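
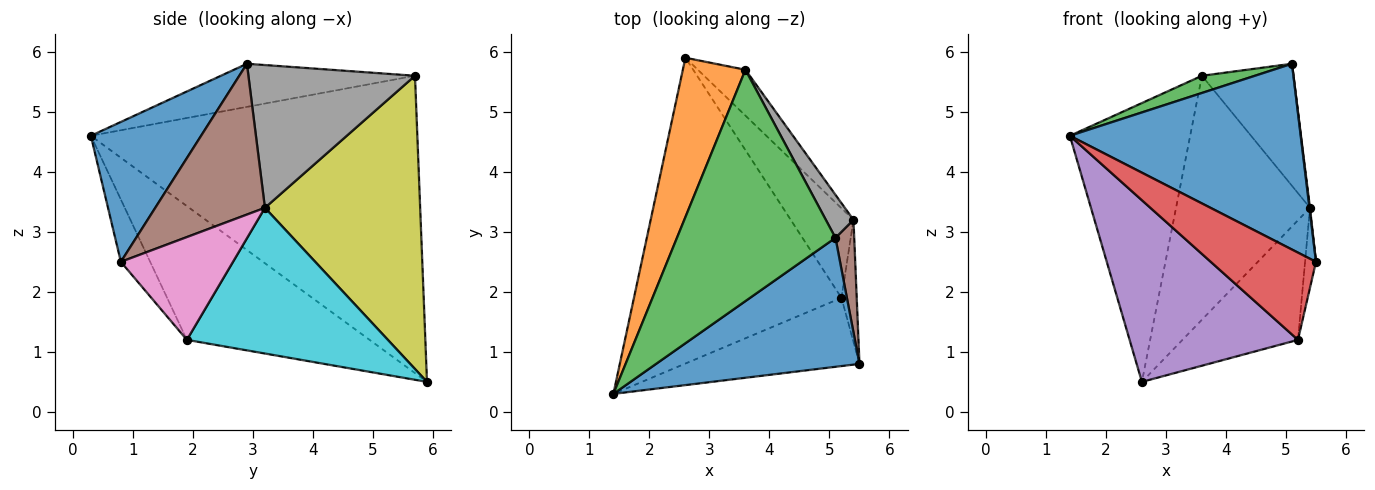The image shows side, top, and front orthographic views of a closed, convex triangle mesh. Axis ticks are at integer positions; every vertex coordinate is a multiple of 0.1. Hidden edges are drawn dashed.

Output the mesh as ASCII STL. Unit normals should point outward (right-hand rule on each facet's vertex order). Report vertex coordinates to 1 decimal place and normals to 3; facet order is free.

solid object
 facet normal 0.365 -0.765 0.531
  outer loop
   vertex 5.1 2.9 5.8
   vertex 1.4 0.3 4.6
   vertex 5.5 0.8 2.5
  endloop
 endfacet
 facet normal -0.921 0.339 0.194
  outer loop
   vertex 3.6 5.7 5.6
   vertex 2.6 5.9 0.5
   vertex 1.4 0.3 4.6
  endloop
 endfacet
 facet normal -0.262 -0.072 0.962
  outer loop
   vertex 3.6 5.7 5.6
   vertex 1.4 0.3 4.6
   vertex 5.1 2.9 5.8
  endloop
 endfacet
 facet normal -0.214 -0.769 -0.602
  outer loop
   vertex 5.2 1.9 1.2
   vertex 5.5 0.8 2.5
   vertex 1.4 0.3 4.6
  endloop
 endfacet
 facet normal -0.485 -0.447 -0.752
  outer loop
   vertex 5.2 1.9 1.2
   vertex 1.4 0.3 4.6
   vertex 2.6 5.9 0.5
  endloop
 endfacet
 facet normal 0.992 -0.005 0.123
  outer loop
   vertex 5.4 3.2 3.4
   vertex 5.1 2.9 5.8
   vertex 5.5 0.8 2.5
  endloop
 endfacet
 facet normal 0.985 0.096 -0.146
  outer loop
   vertex 5.4 3.2 3.4
   vertex 5.5 0.8 2.5
   vertex 5.2 1.9 1.2
  endloop
 endfacet
 facet normal 0.864 0.475 0.167
  outer loop
   vertex 5.4 3.2 3.4
   vertex 3.6 5.7 5.6
   vertex 5.1 2.9 5.8
  endloop
 endfacet
 facet normal 0.751 0.648 -0.122
  outer loop
   vertex 5.4 3.2 3.4
   vertex 2.6 5.9 0.5
   vertex 3.6 5.7 5.6
  endloop
 endfacet
 facet normal 0.812 0.467 -0.350
  outer loop
   vertex 5.4 3.2 3.4
   vertex 5.2 1.9 1.2
   vertex 2.6 5.9 0.5
  endloop
 endfacet
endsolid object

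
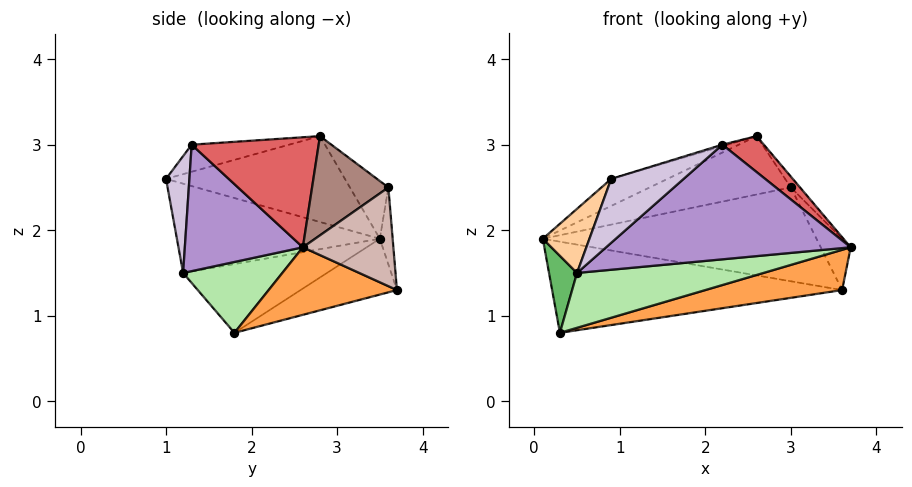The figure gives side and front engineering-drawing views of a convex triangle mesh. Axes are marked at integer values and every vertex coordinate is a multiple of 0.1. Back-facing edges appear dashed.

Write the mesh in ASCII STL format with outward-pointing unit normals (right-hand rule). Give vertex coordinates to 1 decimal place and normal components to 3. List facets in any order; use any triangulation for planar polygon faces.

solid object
 facet normal -0.400 0.126 0.908
  outer loop
   vertex 2.6 2.8 3.1
   vertex 0.1 3.5 1.9
   vertex 0.9 1.0 2.6
  endloop
 endfacet
 facet normal -0.173 0.521 -0.836
  outer loop
   vertex 3.6 3.7 1.3
   vertex 0.3 1.8 0.8
   vertex 0.1 3.5 1.9
  endloop
 endfacet
 facet normal 0.341 -0.363 -0.867
  outer loop
   vertex 3.6 3.7 1.3
   vertex 3.7 2.6 1.8
   vertex 0.3 1.8 0.8
  endloop
 endfacet
 facet normal -0.930 -0.214 0.299
  outer loop
   vertex 0.5 1.2 1.5
   vertex 0.9 1.0 2.6
   vertex 0.1 3.5 1.9
  endloop
 endfacet
 facet normal -0.975 -0.190 0.116
  outer loop
   vertex 0.5 1.2 1.5
   vertex 0.1 3.5 1.9
   vertex 0.3 1.8 0.8
  endloop
 endfacet
 facet normal 0.351 -0.659 -0.665
  outer loop
   vertex 0.5 1.2 1.5
   vertex 0.3 1.8 0.8
   vertex 3.7 2.6 1.8
  endloop
 endfacet
 facet normal 0.724 -0.236 0.649
  outer loop
   vertex 2.2 1.3 3.0
   vertex 3.7 2.6 1.8
   vertex 2.6 2.8 3.1
  endloop
 endfacet
 facet normal -0.297 0.016 0.955
  outer loop
   vertex 2.2 1.3 3.0
   vertex 2.6 2.8 3.1
   vertex 0.9 1.0 2.6
  endloop
 endfacet
 facet normal 0.399 -0.827 -0.397
  outer loop
   vertex 2.2 1.3 3.0
   vertex 0.5 1.2 1.5
   vertex 3.7 2.6 1.8
  endloop
 endfacet
 facet normal 0.295 -0.915 -0.274
  outer loop
   vertex 2.2 1.3 3.0
   vertex 0.9 1.0 2.6
   vertex 0.5 1.2 1.5
  endloop
 endfacet
 facet normal 0.767 0.093 0.635
  outer loop
   vertex 3.0 3.6 2.5
   vertex 2.6 2.8 3.1
   vertex 3.7 2.6 1.8
  endloop
 endfacet
 facet normal 0.849 0.281 0.448
  outer loop
   vertex 3.0 3.6 2.5
   vertex 3.7 2.6 1.8
   vertex 3.6 3.7 1.3
  endloop
 endfacet
 facet normal -0.176 0.645 0.743
  outer loop
   vertex 3.0 3.6 2.5
   vertex 0.1 3.5 1.9
   vertex 2.6 2.8 3.1
  endloop
 endfacet
 facet normal -0.047 0.997 0.060
  outer loop
   vertex 3.0 3.6 2.5
   vertex 3.6 3.7 1.3
   vertex 0.1 3.5 1.9
  endloop
 endfacet
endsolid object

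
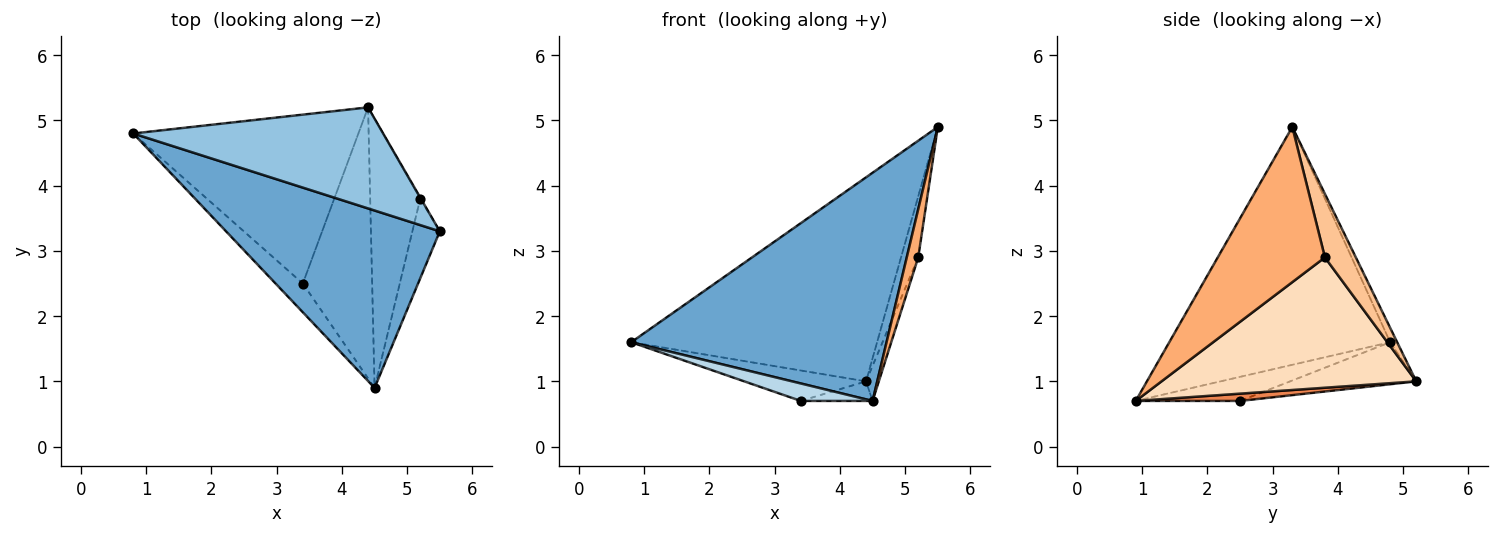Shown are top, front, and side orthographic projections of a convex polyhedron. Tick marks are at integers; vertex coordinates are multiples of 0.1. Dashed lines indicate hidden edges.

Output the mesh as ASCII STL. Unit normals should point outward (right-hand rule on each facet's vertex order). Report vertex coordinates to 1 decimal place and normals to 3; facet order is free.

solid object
 facet normal -0.564 -0.652 0.507
  outer loop
   vertex 4.5 0.9 0.7
   vertex 5.5 3.3 4.9
   vertex 0.8 4.8 1.6
  endloop
 endfacet
 facet normal -0.026 0.896 0.444
  outer loop
   vertex 4.4 5.2 1.0
   vertex 0.8 4.8 1.6
   vertex 5.5 3.3 4.9
  endloop
 endfacet
 facet normal -0.603 -0.414 -0.682
  outer loop
   vertex 3.4 2.5 0.7
   vertex 4.5 0.9 0.7
   vertex 0.8 4.8 1.6
  endloop
 endfacet
 facet normal -0.181 0.174 -0.968
  outer loop
   vertex 3.4 2.5 0.7
   vertex 0.8 4.8 1.6
   vertex 4.4 5.2 1.0
  endloop
 endfacet
 facet normal 0.104 0.072 -0.992
  outer loop
   vertex 3.4 2.5 0.7
   vertex 4.4 5.2 1.0
   vertex 4.5 0.9 0.7
  endloop
 endfacet
 facet normal 0.979 -0.105 -0.173
  outer loop
   vertex 5.2 3.8 2.9
   vertex 5.5 3.3 4.9
   vertex 4.5 0.9 0.7
  endloop
 endfacet
 facet normal 0.874 0.486 -0.009
  outer loop
   vertex 5.2 3.8 2.9
   vertex 4.4 5.2 1.0
   vertex 5.5 3.3 4.9
  endloop
 endfacet
 facet normal 0.932 0.047 -0.358
  outer loop
   vertex 5.2 3.8 2.9
   vertex 4.5 0.9 0.7
   vertex 4.4 5.2 1.0
  endloop
 endfacet
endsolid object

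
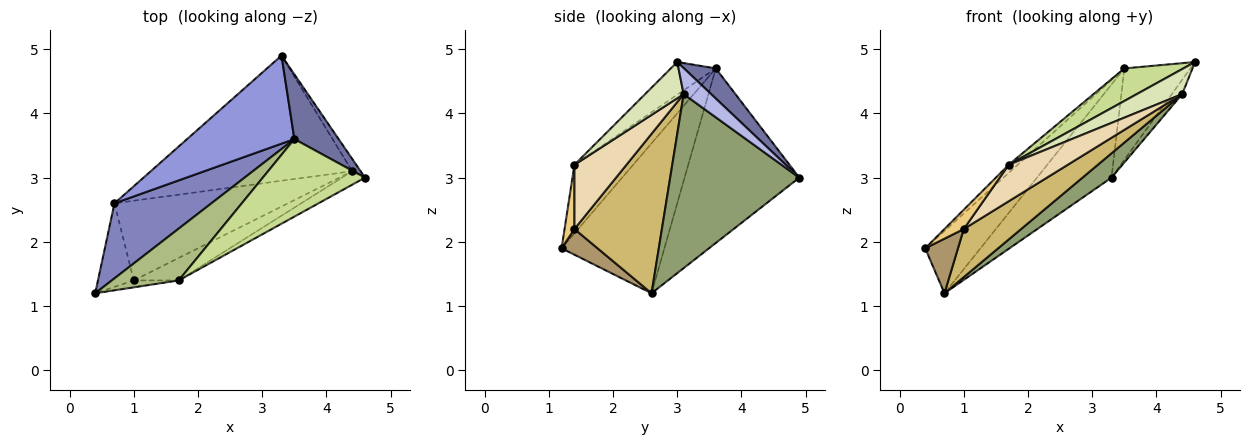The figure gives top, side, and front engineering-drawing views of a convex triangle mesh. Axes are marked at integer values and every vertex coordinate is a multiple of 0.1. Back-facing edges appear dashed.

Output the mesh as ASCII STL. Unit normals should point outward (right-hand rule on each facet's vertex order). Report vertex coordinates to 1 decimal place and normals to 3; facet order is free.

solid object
 facet normal 0.365 0.760 0.538
  outer loop
   vertex 3.5 3.6 4.7
   vertex 4.6 3.0 4.8
   vertex 3.3 4.9 3.0
  endloop
 endfacet
 facet normal -0.765 0.411 0.495
  outer loop
   vertex 3.5 3.6 4.7
   vertex 0.7 2.6 1.2
   vertex 0.4 1.2 1.9
  endloop
 endfacet
 facet normal -0.745 0.484 0.458
  outer loop
   vertex 3.5 3.6 4.7
   vertex 3.3 4.9 3.0
   vertex 0.7 2.6 1.2
  endloop
 endfacet
 facet normal 0.895 0.337 -0.291
  outer loop
   vertex 4.4 3.1 4.3
   vertex 3.3 4.9 3.0
   vertex 4.6 3.0 4.8
  endloop
 endfacet
 facet normal 0.647 -0.145 -0.749
  outer loop
   vertex 4.4 3.1 4.3
   vertex 0.7 2.6 1.2
   vertex 3.3 4.9 3.0
  endloop
 endfacet
 facet normal -0.711 0.108 0.695
  outer loop
   vertex 1.7 1.4 3.2
   vertex 3.5 3.6 4.7
   vertex 0.4 1.2 1.9
  endloop
 endfacet
 facet normal -0.283 -0.371 0.884
  outer loop
   vertex 1.7 1.4 3.2
   vertex 4.6 3.0 4.8
   vertex 3.5 3.6 4.7
  endloop
 endfacet
 facet normal 0.599 -0.705 -0.380
  outer loop
   vertex 1.7 1.4 3.2
   vertex 4.4 3.1 4.3
   vertex 4.6 3.0 4.8
  endloop
 endfacet
 facet normal 0.515 -0.469 -0.717
  outer loop
   vertex 1.0 1.4 2.2
   vertex 0.4 1.2 1.9
   vertex 0.7 2.6 1.2
  endloop
 endfacet
 facet normal 0.619 -0.406 -0.673
  outer loop
   vertex 1.0 1.4 2.2
   vertex 0.7 2.6 1.2
   vertex 4.4 3.1 4.3
  endloop
 endfacet
 facet normal 0.435 -0.848 -0.304
  outer loop
   vertex 1.0 1.4 2.2
   vertex 1.7 1.4 3.2
   vertex 0.4 1.2 1.9
  endloop
 endfacet
 facet normal 0.600 -0.681 -0.420
  outer loop
   vertex 1.0 1.4 2.2
   vertex 4.4 3.1 4.3
   vertex 1.7 1.4 3.2
  endloop
 endfacet
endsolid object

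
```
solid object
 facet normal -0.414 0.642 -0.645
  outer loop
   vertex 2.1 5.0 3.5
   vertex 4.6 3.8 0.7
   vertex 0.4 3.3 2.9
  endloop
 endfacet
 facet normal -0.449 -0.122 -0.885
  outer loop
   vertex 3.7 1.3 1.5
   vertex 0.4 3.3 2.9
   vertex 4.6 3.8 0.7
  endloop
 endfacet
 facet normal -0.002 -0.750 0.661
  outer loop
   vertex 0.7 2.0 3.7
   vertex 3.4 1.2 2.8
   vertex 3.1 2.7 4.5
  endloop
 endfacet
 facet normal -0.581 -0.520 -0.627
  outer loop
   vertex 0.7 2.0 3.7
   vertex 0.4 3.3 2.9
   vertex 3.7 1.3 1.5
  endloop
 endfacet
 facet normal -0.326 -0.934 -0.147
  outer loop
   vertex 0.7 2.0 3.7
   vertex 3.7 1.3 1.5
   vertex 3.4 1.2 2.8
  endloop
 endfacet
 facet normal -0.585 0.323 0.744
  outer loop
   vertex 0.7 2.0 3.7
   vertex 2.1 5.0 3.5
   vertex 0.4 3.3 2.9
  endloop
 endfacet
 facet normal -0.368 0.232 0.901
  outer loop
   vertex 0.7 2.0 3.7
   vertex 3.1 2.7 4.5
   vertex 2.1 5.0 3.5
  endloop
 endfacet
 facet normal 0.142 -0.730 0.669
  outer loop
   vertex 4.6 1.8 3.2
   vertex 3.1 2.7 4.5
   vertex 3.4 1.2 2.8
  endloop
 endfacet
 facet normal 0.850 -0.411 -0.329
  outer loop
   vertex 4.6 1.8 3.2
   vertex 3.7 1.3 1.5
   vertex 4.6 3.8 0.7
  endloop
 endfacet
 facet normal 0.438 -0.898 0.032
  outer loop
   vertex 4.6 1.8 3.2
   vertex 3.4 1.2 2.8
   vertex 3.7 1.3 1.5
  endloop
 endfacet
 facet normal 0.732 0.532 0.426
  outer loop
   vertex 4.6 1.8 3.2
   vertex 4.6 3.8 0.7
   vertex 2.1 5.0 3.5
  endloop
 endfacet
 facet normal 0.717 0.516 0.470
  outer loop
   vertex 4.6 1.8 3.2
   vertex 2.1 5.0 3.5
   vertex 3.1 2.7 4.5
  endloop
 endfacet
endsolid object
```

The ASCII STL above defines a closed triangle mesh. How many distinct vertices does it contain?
8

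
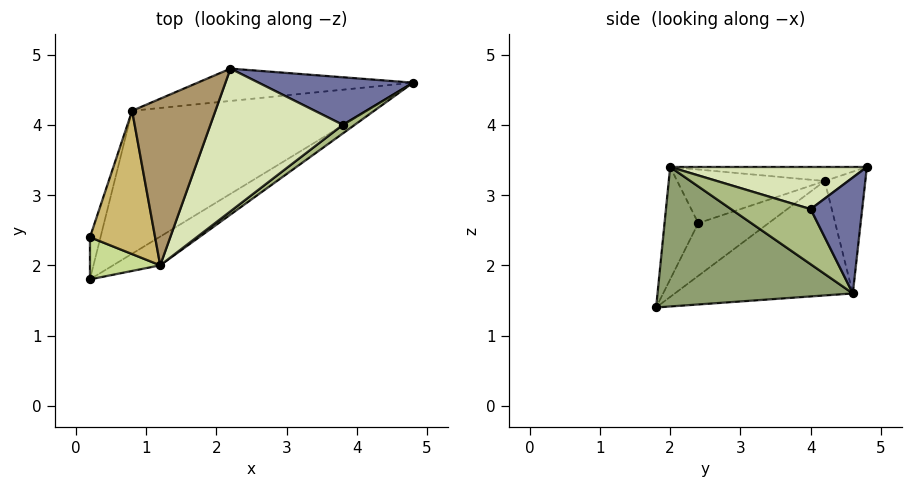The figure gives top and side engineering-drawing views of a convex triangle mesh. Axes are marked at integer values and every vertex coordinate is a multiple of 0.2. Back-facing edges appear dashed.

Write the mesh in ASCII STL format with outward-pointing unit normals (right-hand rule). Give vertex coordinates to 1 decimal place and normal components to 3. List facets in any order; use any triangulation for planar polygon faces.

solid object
 facet normal 0.514 0.514 0.686
  outer loop
   vertex 3.8 4.0 2.8
   vertex 4.8 4.6 1.6
   vertex 2.2 4.8 3.4
  endloop
 endfacet
 facet normal -0.345 0.617 -0.708
  outer loop
   vertex 0.8 4.2 3.2
   vertex 4.8 4.6 1.6
   vertex 0.2 1.8 1.4
  endloop
 endfacet
 facet normal -0.281 0.821 -0.497
  outer loop
   vertex 0.8 4.2 3.2
   vertex 2.2 4.8 3.4
   vertex 4.8 4.6 1.6
  endloop
 endfacet
 facet normal -0.913 0.365 -0.183
  outer loop
   vertex 0.8 4.2 3.2
   vertex 0.2 1.8 1.4
   vertex 0.2 2.4 2.6
  endloop
 endfacet
 facet normal 0.517 -0.838 -0.175
  outer loop
   vertex 1.2 2.0 3.4
   vertex 0.2 1.8 1.4
   vertex 4.8 4.6 1.6
  endloop
 endfacet
 facet normal 0.623 -0.770 0.134
  outer loop
   vertex 1.2 2.0 3.4
   vertex 4.8 4.6 1.6
   vertex 3.8 4.0 2.8
  endloop
 endfacet
 facet normal -0.582 -0.727 0.364
  outer loop
   vertex 1.2 2.0 3.4
   vertex 0.2 2.4 2.6
   vertex 0.2 1.8 1.4
  endloop
 endfacet
 facet normal 0.301 -0.108 0.947
  outer loop
   vertex 1.2 2.0 3.4
   vertex 3.8 4.0 2.8
   vertex 2.2 4.8 3.4
  endloop
 endfacet
 facet normal -0.166 0.059 0.984
  outer loop
   vertex 1.2 2.0 3.4
   vertex 2.2 4.8 3.4
   vertex 0.8 4.2 3.2
  endloop
 endfacet
 facet normal -0.635 -0.045 0.771
  outer loop
   vertex 1.2 2.0 3.4
   vertex 0.8 4.2 3.2
   vertex 0.2 2.4 2.6
  endloop
 endfacet
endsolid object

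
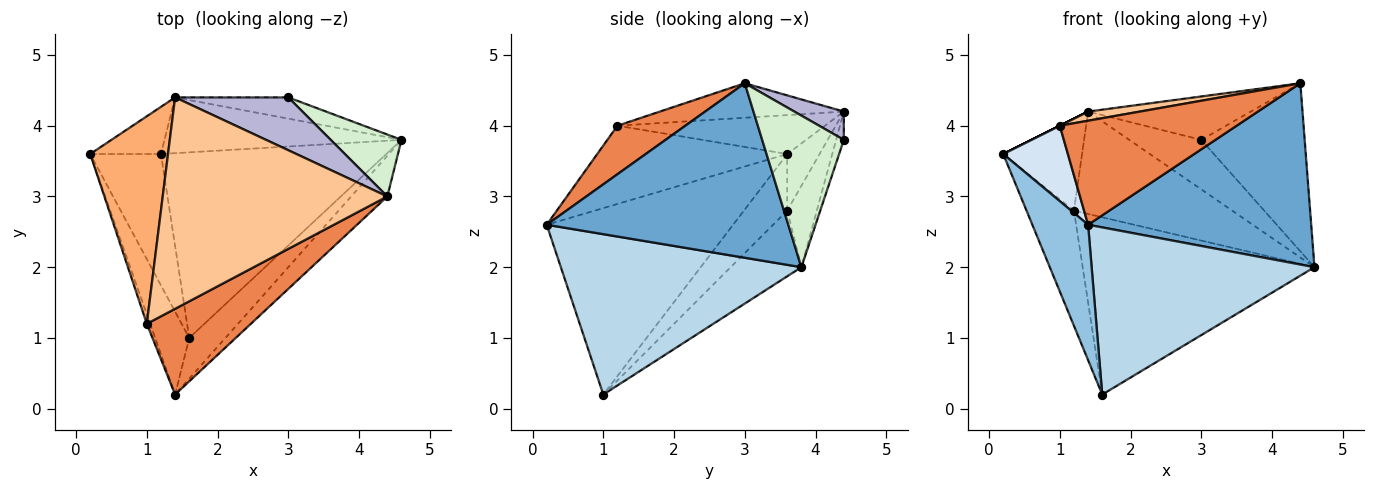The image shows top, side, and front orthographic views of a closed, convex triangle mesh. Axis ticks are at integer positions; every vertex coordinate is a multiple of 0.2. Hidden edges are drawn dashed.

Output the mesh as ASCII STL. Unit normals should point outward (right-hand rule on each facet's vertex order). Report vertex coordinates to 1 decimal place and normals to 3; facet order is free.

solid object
 facet normal 0.726 -0.671 -0.150
  outer loop
   vertex 4.4 3.0 4.6
   vertex 1.4 0.2 2.6
   vertex 4.6 3.8 2.0
  endloop
 endfacet
 facet normal -0.944 -0.282 -0.173
  outer loop
   vertex 1.6 1.0 0.2
   vertex 1.4 0.2 2.6
   vertex 0.2 3.6 3.6
  endloop
 endfacet
 facet normal 0.724 -0.671 -0.163
  outer loop
   vertex 1.6 1.0 0.2
   vertex 4.6 3.8 2.0
   vertex 1.4 0.2 2.6
  endloop
 endfacet
 facet normal -0.946 -0.322 -0.040
  outer loop
   vertex 1.0 1.2 4.0
   vertex 0.2 3.6 3.6
   vertex 1.4 0.2 2.6
  endloop
 endfacet
 facet normal 0.284 -0.740 0.610
  outer loop
   vertex 1.0 1.2 4.0
   vertex 1.4 0.2 2.6
   vertex 4.4 3.0 4.6
  endloop
 endfacet
 facet normal -0.447 0.000 0.894
  outer loop
   vertex 1.0 1.2 4.0
   vertex 1.4 4.4 4.2
   vertex 0.2 3.6 3.6
  endloop
 endfacet
 facet normal -0.152 -0.043 0.988
  outer loop
   vertex 1.0 1.2 4.0
   vertex 4.4 3.0 4.6
   vertex 1.4 4.4 4.2
  endloop
 endfacet
 facet normal -0.515 0.565 -0.644
  outer loop
   vertex 1.2 3.6 2.8
   vertex 1.6 1.0 0.2
   vertex 0.2 3.6 3.6
  endloop
 endfacet
 facet normal -0.206 0.676 -0.708
  outer loop
   vertex 1.2 3.6 2.8
   vertex 4.6 3.8 2.0
   vertex 1.6 1.0 0.2
  endloop
 endfacet
 facet normal -0.343 0.836 -0.429
  outer loop
   vertex 1.2 3.6 2.8
   vertex 0.2 3.6 3.6
   vertex 1.4 4.4 4.2
  endloop
 endfacet
 facet normal -0.162 0.867 -0.472
  outer loop
   vertex 1.2 3.6 2.8
   vertex 1.4 4.4 4.2
   vertex 4.6 3.8 2.0
  endloop
 endfacet
 facet normal 0.595 0.754 0.278
  outer loop
   vertex 3.0 4.4 3.8
   vertex 4.4 3.0 4.6
   vertex 4.6 3.8 2.0
  endloop
 endfacet
 facet normal -0.098 0.915 -0.392
  outer loop
   vertex 3.0 4.4 3.8
   vertex 4.6 3.8 2.0
   vertex 1.4 4.4 4.2
  endloop
 endfacet
 facet normal 0.190 0.623 0.759
  outer loop
   vertex 3.0 4.4 3.8
   vertex 1.4 4.4 4.2
   vertex 4.4 3.0 4.6
  endloop
 endfacet
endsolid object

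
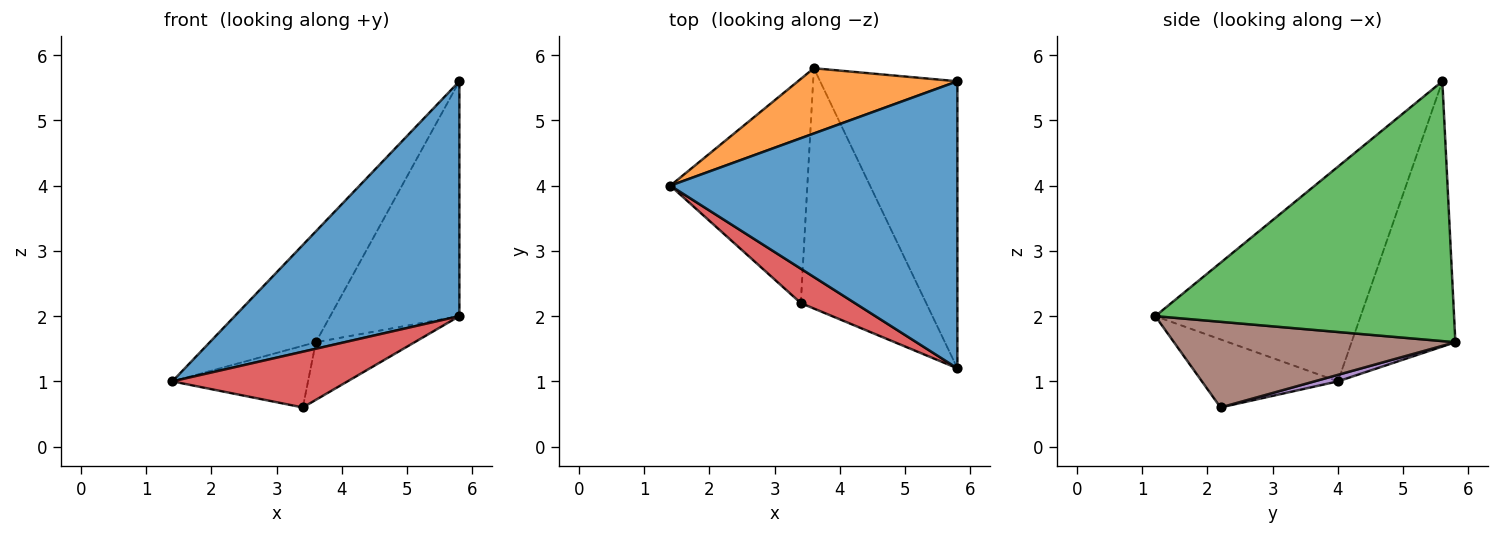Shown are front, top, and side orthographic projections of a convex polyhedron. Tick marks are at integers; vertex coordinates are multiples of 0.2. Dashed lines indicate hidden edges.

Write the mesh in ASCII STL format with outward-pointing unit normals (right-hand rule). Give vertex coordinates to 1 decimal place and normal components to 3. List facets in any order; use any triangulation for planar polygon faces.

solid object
 facet normal -0.501 -0.548 0.670
  outer loop
   vertex 5.8 5.6 5.6
   vertex 1.4 4.0 1.0
   vertex 5.8 1.2 2.0
  endloop
 endfacet
 facet normal -0.645 0.659 0.388
  outer loop
   vertex 3.6 5.8 1.6
   vertex 1.4 4.0 1.0
   vertex 5.8 5.6 5.6
  endloop
 endfacet
 facet normal 0.826 0.357 -0.436
  outer loop
   vertex 3.6 5.8 1.6
   vertex 5.8 5.6 5.6
   vertex 5.8 1.2 2.0
  endloop
 endfacet
 facet normal -0.551 -0.710 0.438
  outer loop
   vertex 3.4 2.2 0.6
   vertex 5.8 1.2 2.0
   vertex 1.4 4.0 1.0
  endloop
 endfacet
 facet normal 0.046 0.265 -0.963
  outer loop
   vertex 3.4 2.2 0.6
   vertex 1.4 4.0 1.0
   vertex 3.6 5.8 1.6
  endloop
 endfacet
 facet normal 0.553 0.194 -0.810
  outer loop
   vertex 3.4 2.2 0.6
   vertex 3.6 5.8 1.6
   vertex 5.8 1.2 2.0
  endloop
 endfacet
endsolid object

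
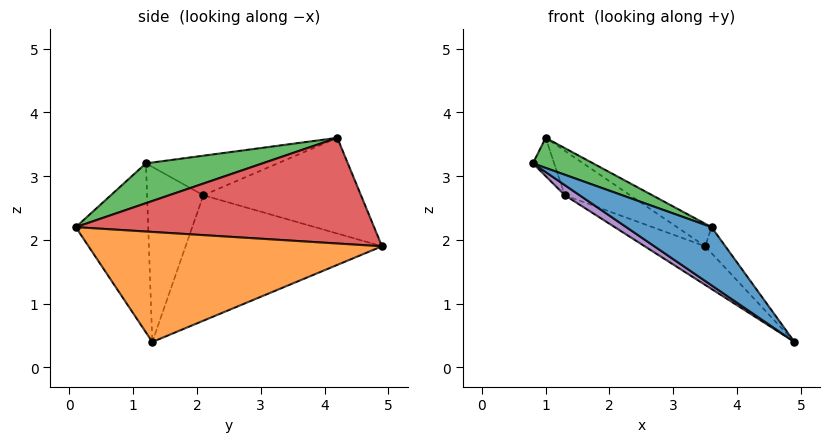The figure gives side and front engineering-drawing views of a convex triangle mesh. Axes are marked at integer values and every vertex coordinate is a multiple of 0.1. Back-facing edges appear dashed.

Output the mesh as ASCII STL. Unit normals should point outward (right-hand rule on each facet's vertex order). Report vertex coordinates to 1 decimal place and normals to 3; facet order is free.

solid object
 facet normal -0.464 -0.545 -0.698
  outer loop
   vertex 3.6 0.1 2.2
   vertex 0.8 1.2 3.2
   vertex 4.9 1.3 0.4
  endloop
 endfacet
 facet normal 0.792 0.055 0.608
  outer loop
   vertex 3.6 0.1 2.2
   vertex 4.9 1.3 0.4
   vertex 3.5 4.9 1.9
  endloop
 endfacet
 facet normal 0.282 -0.145 0.948
  outer loop
   vertex 1.0 4.2 3.6
   vertex 0.8 1.2 3.2
   vertex 3.6 0.1 2.2
  endloop
 endfacet
 facet normal 0.549 0.064 0.833
  outer loop
   vertex 1.0 4.2 3.6
   vertex 3.6 0.1 2.2
   vertex 3.5 4.9 1.9
  endloop
 endfacet
 facet normal -0.555 -0.146 -0.819
  outer loop
   vertex 1.3 2.1 2.7
   vertex 4.9 1.3 0.4
   vertex 0.8 1.2 3.2
  endloop
 endfacet
 facet normal -0.507 0.156 -0.848
  outer loop
   vertex 1.3 2.1 2.7
   vertex 3.5 4.9 1.9
   vertex 4.9 1.3 0.4
  endloop
 endfacet
 facet normal -0.809 0.130 -0.574
  outer loop
   vertex 1.3 2.1 2.7
   vertex 0.8 1.2 3.2
   vertex 1.0 4.2 3.6
  endloop
 endfacet
 facet normal -0.591 0.245 -0.768
  outer loop
   vertex 1.3 2.1 2.7
   vertex 1.0 4.2 3.6
   vertex 3.5 4.9 1.9
  endloop
 endfacet
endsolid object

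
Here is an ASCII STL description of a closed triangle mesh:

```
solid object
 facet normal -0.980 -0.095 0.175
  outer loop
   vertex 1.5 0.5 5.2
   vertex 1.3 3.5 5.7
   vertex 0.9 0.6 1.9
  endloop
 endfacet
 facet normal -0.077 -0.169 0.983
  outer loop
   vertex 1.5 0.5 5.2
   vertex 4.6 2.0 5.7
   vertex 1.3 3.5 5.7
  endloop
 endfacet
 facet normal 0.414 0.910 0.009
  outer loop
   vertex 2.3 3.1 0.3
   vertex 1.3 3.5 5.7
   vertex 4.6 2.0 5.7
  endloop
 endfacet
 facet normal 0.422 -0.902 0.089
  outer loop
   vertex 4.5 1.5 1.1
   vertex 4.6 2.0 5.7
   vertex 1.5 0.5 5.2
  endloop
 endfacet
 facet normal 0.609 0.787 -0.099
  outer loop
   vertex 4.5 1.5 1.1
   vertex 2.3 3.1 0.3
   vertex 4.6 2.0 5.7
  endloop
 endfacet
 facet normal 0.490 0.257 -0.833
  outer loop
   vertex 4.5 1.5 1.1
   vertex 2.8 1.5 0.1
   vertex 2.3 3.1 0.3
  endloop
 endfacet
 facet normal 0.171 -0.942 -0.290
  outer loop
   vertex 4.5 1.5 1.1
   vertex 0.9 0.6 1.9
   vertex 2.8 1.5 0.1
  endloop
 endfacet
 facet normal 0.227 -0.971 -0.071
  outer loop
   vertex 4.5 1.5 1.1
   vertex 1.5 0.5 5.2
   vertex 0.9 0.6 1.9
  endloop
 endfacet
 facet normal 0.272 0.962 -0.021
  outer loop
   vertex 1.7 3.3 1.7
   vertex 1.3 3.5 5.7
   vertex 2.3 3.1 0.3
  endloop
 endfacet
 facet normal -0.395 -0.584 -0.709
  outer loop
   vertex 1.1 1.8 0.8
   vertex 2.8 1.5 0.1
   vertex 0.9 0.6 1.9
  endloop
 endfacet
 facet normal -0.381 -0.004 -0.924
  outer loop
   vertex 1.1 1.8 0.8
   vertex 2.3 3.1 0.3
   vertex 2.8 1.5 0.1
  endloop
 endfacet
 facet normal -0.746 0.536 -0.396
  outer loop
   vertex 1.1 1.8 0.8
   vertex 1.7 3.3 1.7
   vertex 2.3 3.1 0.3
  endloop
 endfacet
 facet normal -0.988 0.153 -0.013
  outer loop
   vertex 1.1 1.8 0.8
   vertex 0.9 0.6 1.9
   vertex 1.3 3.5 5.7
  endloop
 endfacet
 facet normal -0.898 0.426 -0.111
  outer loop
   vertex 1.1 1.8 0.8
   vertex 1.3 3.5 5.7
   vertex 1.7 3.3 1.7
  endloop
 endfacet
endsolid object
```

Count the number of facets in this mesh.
14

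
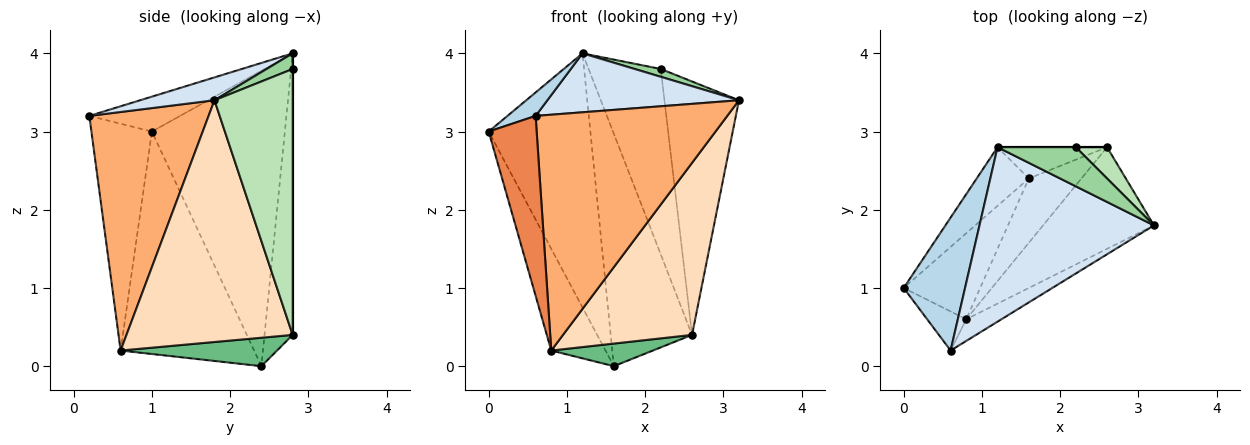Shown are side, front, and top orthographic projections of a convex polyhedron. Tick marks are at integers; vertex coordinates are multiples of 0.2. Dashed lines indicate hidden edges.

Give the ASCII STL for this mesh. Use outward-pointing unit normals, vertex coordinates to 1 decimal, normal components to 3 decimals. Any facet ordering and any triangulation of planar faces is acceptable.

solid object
 facet normal -0.787 0.602 -0.139
  outer loop
   vertex 1.6 2.4 0.0
   vertex 0.0 1.0 3.0
   vertex 1.2 2.8 4.0
  endloop
 endfacet
 facet normal -0.883 0.359 -0.303
  outer loop
   vertex 0.8 0.6 0.2
   vertex 0.0 1.0 3.0
   vertex 1.6 2.4 0.0
  endloop
 endfacet
 facet normal -0.489 -0.152 0.859
  outer loop
   vertex 0.6 0.2 3.2
   vertex 1.2 2.8 4.0
   vertex 0.0 1.0 3.0
  endloop
 endfacet
 facet normal 0.123 -0.318 0.940
  outer loop
   vertex 0.6 0.2 3.2
   vertex 3.2 1.8 3.4
   vertex 1.2 2.8 4.0
  endloop
 endfacet
 facet normal -0.776 -0.616 -0.134
  outer loop
   vertex 0.6 0.2 3.2
   vertex 0.0 1.0 3.0
   vertex 0.8 0.6 0.2
  endloop
 endfacet
 facet normal 0.527 -0.846 -0.078
  outer loop
   vertex 0.6 0.2 3.2
   vertex 0.8 0.6 0.2
   vertex 3.2 1.8 3.4
  endloop
 endfacet
 facet normal -0.324 0.937 -0.126
  outer loop
   vertex 2.6 2.8 0.4
   vertex 1.6 2.4 0.0
   vertex 1.2 2.8 4.0
  endloop
 endfacet
 facet normal 0.743 -0.577 -0.341
  outer loop
   vertex 2.6 2.8 0.4
   vertex 3.2 1.8 3.4
   vertex 0.8 0.6 0.2
  endloop
 endfacet
 facet normal 0.454 -0.295 -0.840
  outer loop
   vertex 2.6 2.8 0.4
   vertex 0.8 0.6 0.2
   vertex 1.6 2.4 0.0
  endloop
 endfacet
 facet normal 0.192 -0.192 0.962
  outer loop
   vertex 2.2 2.8 3.8
   vertex 1.2 2.8 4.0
   vertex 3.2 1.8 3.4
  endloop
 endfacet
 facet normal 0.721 0.687 0.085
  outer loop
   vertex 2.2 2.8 3.8
   vertex 3.2 1.8 3.4
   vertex 2.6 2.8 0.4
  endloop
 endfacet
 facet normal 0.000 1.000 0.000
  outer loop
   vertex 2.2 2.8 3.8
   vertex 2.6 2.8 0.4
   vertex 1.2 2.8 4.0
  endloop
 endfacet
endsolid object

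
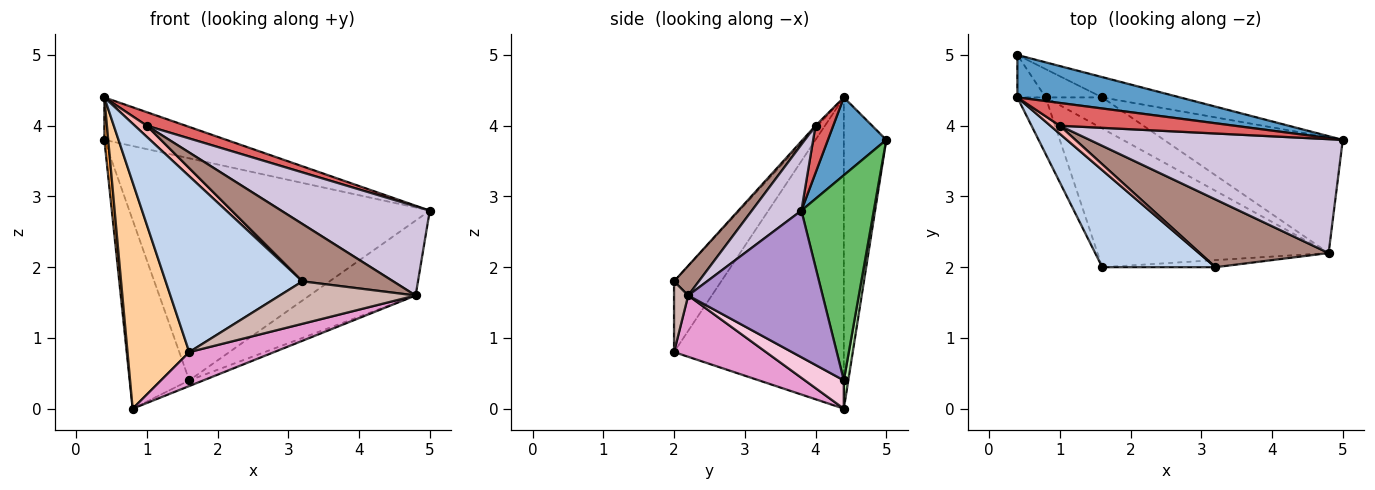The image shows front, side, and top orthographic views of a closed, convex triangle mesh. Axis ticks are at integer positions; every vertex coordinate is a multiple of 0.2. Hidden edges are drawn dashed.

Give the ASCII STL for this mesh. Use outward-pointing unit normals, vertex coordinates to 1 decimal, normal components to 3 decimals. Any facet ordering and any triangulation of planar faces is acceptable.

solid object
 facet normal 0.320 0.670 0.670
  outer loop
   vertex 0.4 4.4 4.4
   vertex 5.0 3.8 2.8
   vertex 0.4 5.0 3.8
  endloop
 endfacet
 facet normal -0.289 -0.838 0.462
  outer loop
   vertex 0.4 4.4 4.4
   vertex 1.6 2.0 0.8
   vertex 3.2 2.0 1.8
  endloop
 endfacet
 facet normal -0.992 -0.090 -0.090
  outer loop
   vertex 0.4 4.4 4.4
   vertex 0.4 5.0 3.8
   vertex 0.8 4.4 0.0
  endloop
 endfacet
 facet normal -0.936 -0.341 -0.085
  outer loop
   vertex 0.4 4.4 4.4
   vertex 0.8 4.4 0.0
   vertex 1.6 2.0 0.8
  endloop
 endfacet
 facet normal 0.233 0.968 -0.089
  outer loop
   vertex 1.6 4.4 0.4
   vertex 0.4 5.0 3.8
   vertex 5.0 3.8 2.8
  endloop
 endfacet
 facet normal 0.074 0.986 -0.148
  outer loop
   vertex 1.6 4.4 0.4
   vertex 0.8 4.4 0.0
   vertex 0.4 5.0 3.8
  endloop
 endfacet
 facet normal 0.226 -0.498 0.837
  outer loop
   vertex 1.0 4.0 4.0
   vertex 5.0 3.8 2.8
   vertex 0.4 4.4 4.4
  endloop
 endfacet
 facet normal -0.145 -0.800 0.582
  outer loop
   vertex 1.0 4.0 4.0
   vertex 0.4 4.4 4.4
   vertex 3.2 2.0 1.8
  endloop
 endfacet
 facet normal 0.567 0.448 -0.691
  outer loop
   vertex 4.8 2.2 1.6
   vertex 1.6 4.4 0.4
   vertex 5.0 3.8 2.8
  endloop
 endfacet
 facet normal 0.201 -0.604 0.771
  outer loop
   vertex 4.8 2.2 1.6
   vertex 5.0 3.8 2.8
   vertex 1.0 4.0 4.0
  endloop
 endfacet
 facet normal 0.173 -0.636 0.752
  outer loop
   vertex 4.8 2.2 1.6
   vertex 1.0 4.0 4.0
   vertex 3.2 2.0 1.8
  endloop
 endfacet
 facet normal 0.102 -0.981 -0.164
  outer loop
   vertex 4.8 2.2 1.6
   vertex 3.2 2.0 1.8
   vertex 1.6 2.0 0.8
  endloop
 endfacet
 facet normal 0.250 -0.230 -0.941
  outer loop
   vertex 4.8 2.2 1.6
   vertex 1.6 2.0 0.8
   vertex 0.8 4.4 0.0
  endloop
 endfacet
 facet normal 0.441 0.161 -0.883
  outer loop
   vertex 4.8 2.2 1.6
   vertex 0.8 4.4 0.0
   vertex 1.6 4.4 0.4
  endloop
 endfacet
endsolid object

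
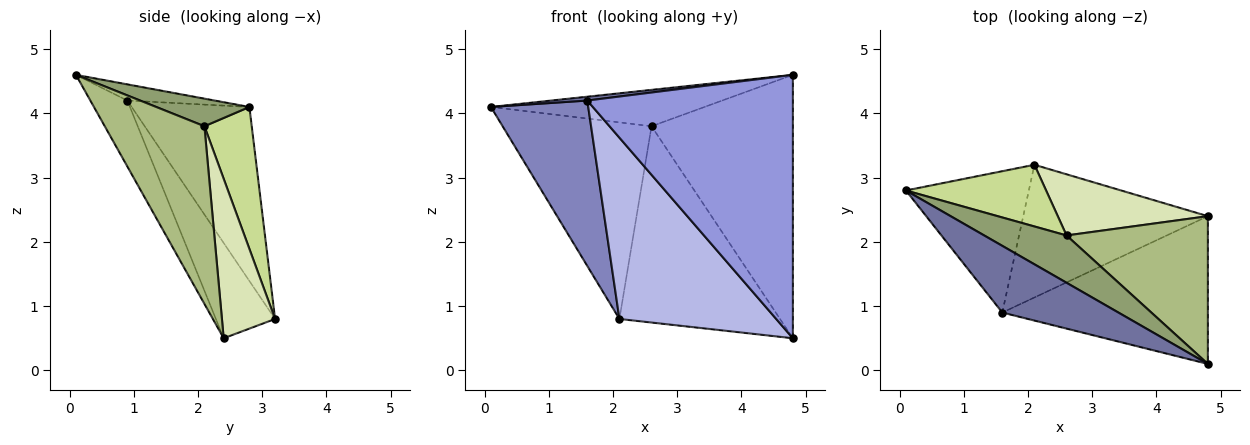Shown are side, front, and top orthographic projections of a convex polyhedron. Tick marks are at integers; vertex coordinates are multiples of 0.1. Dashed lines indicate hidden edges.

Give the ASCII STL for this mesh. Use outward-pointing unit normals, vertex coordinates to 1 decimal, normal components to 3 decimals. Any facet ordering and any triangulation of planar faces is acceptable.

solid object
 facet normal -0.138 -0.057 0.989
  outer loop
   vertex 1.6 0.9 4.2
   vertex 4.8 0.1 4.6
   vertex 0.1 2.8 4.1
  endloop
 endfacet
 facet normal -0.677 -0.560 -0.478
  outer loop
   vertex 1.6 0.9 4.2
   vertex 0.1 2.8 4.1
   vertex 2.1 3.2 0.8
  endloop
 endfacet
 facet normal -0.155 -0.862 -0.483
  outer loop
   vertex 1.6 0.9 4.2
   vertex 4.8 2.4 0.5
   vertex 4.8 0.1 4.6
  endloop
 endfacet
 facet normal -0.291 -0.772 -0.565
  outer loop
   vertex 1.6 0.9 4.2
   vertex 2.1 3.2 0.8
   vertex 4.8 2.4 0.5
  endloop
 endfacet
 facet normal 0.257 0.589 0.766
  outer loop
   vertex 2.6 2.1 3.8
   vertex 0.1 2.8 4.1
   vertex 4.8 0.1 4.6
  endloop
 endfacet
 facet normal 0.524 0.743 0.417
  outer loop
   vertex 2.6 2.1 3.8
   vertex 4.8 0.1 4.6
   vertex 4.8 2.4 0.5
  endloop
 endfacet
 facet normal 0.290 0.913 0.286
  outer loop
   vertex 2.6 2.1 3.8
   vertex 2.1 3.2 0.8
   vertex 0.1 2.8 4.1
  endloop
 endfacet
 facet normal 0.301 0.910 0.284
  outer loop
   vertex 2.6 2.1 3.8
   vertex 4.8 2.4 0.5
   vertex 2.1 3.2 0.8
  endloop
 endfacet
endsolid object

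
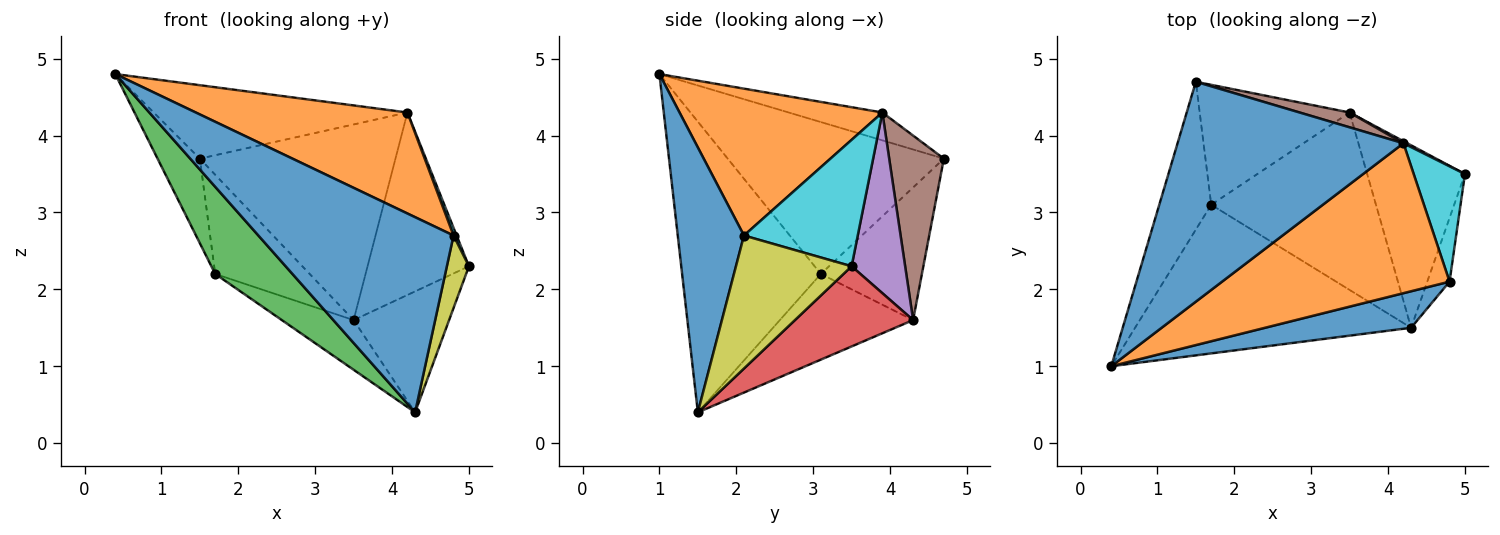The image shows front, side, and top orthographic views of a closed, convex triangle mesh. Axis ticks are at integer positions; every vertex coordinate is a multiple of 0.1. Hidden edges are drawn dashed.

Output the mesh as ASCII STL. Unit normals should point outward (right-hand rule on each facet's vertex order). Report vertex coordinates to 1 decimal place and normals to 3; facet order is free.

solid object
 facet normal -0.116 0.315 0.942
  outer loop
   vertex 4.2 3.9 4.3
   vertex 1.5 4.7 3.7
   vertex 0.4 1.0 4.8
  endloop
 endfacet
 facet normal -0.930 0.182 -0.318
  outer loop
   vertex 1.7 3.1 2.2
   vertex 0.4 1.0 4.8
   vertex 1.5 4.7 3.7
  endloop
 endfacet
 facet normal -0.672 -0.374 -0.639
  outer loop
   vertex 1.7 3.1 2.2
   vertex 4.3 1.5 0.4
   vertex 0.4 1.0 4.8
  endloop
 endfacet
 facet normal 0.564 0.456 -0.688
  outer loop
   vertex 3.5 4.3 1.6
   vertex 5.0 3.5 2.3
   vertex 4.3 1.5 0.4
  endloop
 endfacet
 facet normal 0.467 0.884 0.010
  outer loop
   vertex 3.5 4.3 1.6
   vertex 4.2 3.9 4.3
   vertex 5.0 3.5 2.3
  endloop
 endfacet
 facet normal 0.268 0.961 0.073
  outer loop
   vertex 3.5 4.3 1.6
   vertex 1.5 4.7 3.7
   vertex 4.2 3.9 4.3
  endloop
 endfacet
 facet normal -0.563 0.527 -0.637
  outer loop
   vertex 3.5 4.3 1.6
   vertex 1.7 3.1 2.2
   vertex 1.5 4.7 3.7
  endloop
 endfacet
 facet normal -0.448 0.241 -0.861
  outer loop
   vertex 3.5 4.3 1.6
   vertex 4.3 1.5 0.4
   vertex 1.7 3.1 2.2
  endloop
 endfacet
 facet normal 0.969 -0.185 -0.162
  outer loop
   vertex 4.8 2.1 2.7
   vertex 4.3 1.5 0.4
   vertex 5.0 3.5 2.3
  endloop
 endfacet
 facet normal 0.926 -0.025 0.376
  outer loop
   vertex 4.8 2.1 2.7
   vertex 5.0 3.5 2.3
   vertex 4.2 3.9 4.3
  endloop
 endfacet
 facet normal 0.316 -0.932 0.174
  outer loop
   vertex 4.8 2.1 2.7
   vertex 0.4 1.0 4.8
   vertex 4.3 1.5 0.4
  endloop
 endfacet
 facet normal 0.472 -0.493 0.731
  outer loop
   vertex 4.8 2.1 2.7
   vertex 4.2 3.9 4.3
   vertex 0.4 1.0 4.8
  endloop
 endfacet
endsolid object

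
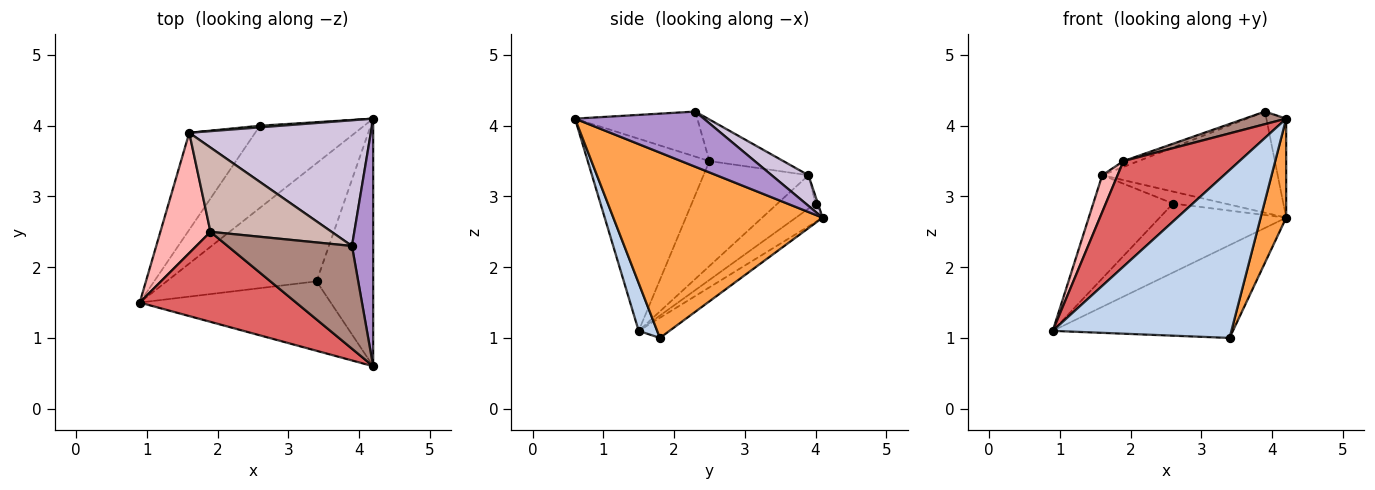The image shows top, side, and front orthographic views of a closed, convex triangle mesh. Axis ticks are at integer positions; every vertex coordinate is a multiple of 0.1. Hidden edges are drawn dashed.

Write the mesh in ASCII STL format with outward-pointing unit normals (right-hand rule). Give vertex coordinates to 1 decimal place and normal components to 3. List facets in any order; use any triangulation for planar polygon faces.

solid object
 facet normal -0.105 0.614 -0.782
  outer loop
   vertex 3.4 1.8 1.0
   vertex 0.9 1.5 1.1
   vertex 4.2 4.1 2.7
  endloop
 endfacet
 facet normal 0.095 -0.920 -0.381
  outer loop
   vertex 3.4 1.8 1.0
   vertex 4.2 0.6 4.1
   vertex 0.9 1.5 1.1
  endloop
 endfacet
 facet normal 0.950 -0.116 -0.290
  outer loop
   vertex 3.4 1.8 1.0
   vertex 4.2 4.1 2.7
   vertex 4.2 0.6 4.1
  endloop
 endfacet
 facet normal -0.135 0.638 -0.758
  outer loop
   vertex 2.6 4.0 2.9
   vertex 4.2 4.1 2.7
   vertex 0.9 1.5 1.1
  endloop
 endfacet
 facet normal -0.328 0.689 -0.647
  outer loop
   vertex 2.6 4.0 2.9
   vertex 0.9 1.5 1.1
   vertex 1.6 3.9 3.3
  endloop
 endfacet
 facet normal -0.045 0.990 0.135
  outer loop
   vertex 2.6 4.0 2.9
   vertex 1.6 3.9 3.3
   vertex 4.2 4.1 2.7
  endloop
 endfacet
 facet normal -0.624 -0.595 0.508
  outer loop
   vertex 1.9 2.5 3.5
   vertex 0.9 1.5 1.1
   vertex 4.2 0.6 4.1
  endloop
 endfacet
 facet normal -0.895 -0.131 0.427
  outer loop
   vertex 1.9 2.5 3.5
   vertex 1.6 3.9 3.3
   vertex 0.9 1.5 1.1
  endloop
 endfacet
 facet normal 0.924 0.142 0.355
  outer loop
   vertex 3.9 2.3 4.2
   vertex 4.2 0.6 4.1
   vertex 4.2 4.1 2.7
  endloop
 endfacet
 facet normal 0.130 0.622 0.772
  outer loop
   vertex 3.9 2.3 4.2
   vertex 4.2 4.1 2.7
   vertex 1.6 3.9 3.3
  endloop
 endfacet
 facet normal -0.338 -0.115 0.934
  outer loop
   vertex 3.9 2.3 4.2
   vertex 1.9 2.5 3.5
   vertex 4.2 0.6 4.1
  endloop
 endfacet
 facet normal -0.324 0.065 0.944
  outer loop
   vertex 3.9 2.3 4.2
   vertex 1.6 3.9 3.3
   vertex 1.9 2.5 3.5
  endloop
 endfacet
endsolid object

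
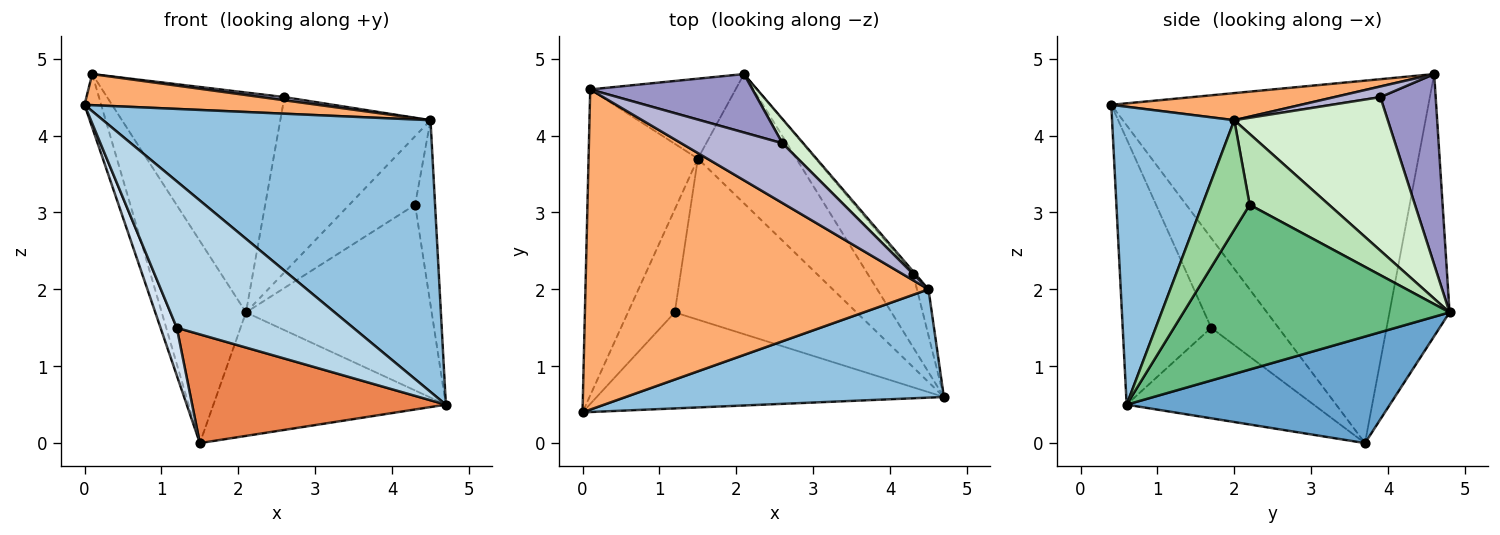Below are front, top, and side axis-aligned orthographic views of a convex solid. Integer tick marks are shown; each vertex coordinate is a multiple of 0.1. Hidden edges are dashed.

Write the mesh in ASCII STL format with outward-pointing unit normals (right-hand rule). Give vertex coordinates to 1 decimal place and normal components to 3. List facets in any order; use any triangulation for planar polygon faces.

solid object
 facet normal 0.616 0.544 -0.570
  outer loop
   vertex 1.5 3.7 0.0
   vertex 2.1 4.8 1.7
   vertex 4.7 0.6 0.5
  endloop
 endfacet
 facet normal 0.328 -0.878 0.350
  outer loop
   vertex 4.5 2.0 4.2
   vertex 0.0 0.4 4.4
   vertex 4.7 0.6 0.5
  endloop
 endfacet
 facet normal -0.387 -0.771 -0.506
  outer loop
   vertex 1.2 1.7 1.5
   vertex 4.7 0.6 0.5
   vertex 0.0 0.4 4.4
  endloop
 endfacet
 facet normal -0.867 -0.209 -0.453
  outer loop
   vertex 1.2 1.7 1.5
   vertex 0.0 0.4 4.4
   vertex 1.5 3.7 0.0
  endloop
 endfacet
 facet normal -0.381 -0.517 -0.766
  outer loop
   vertex 1.2 1.7 1.5
   vertex 1.5 3.7 0.0
   vertex 4.7 0.6 0.5
  endloop
 endfacet
 facet normal 0.078 -0.096 0.992
  outer loop
   vertex 0.1 4.6 4.8
   vertex 0.0 0.4 4.4
   vertex 4.5 2.0 4.2
  endloop
 endfacet
 facet normal -0.956 0.050 -0.288
  outer loop
   vertex 0.1 4.6 4.8
   vertex 1.5 3.7 0.0
   vertex 0.0 0.4 4.4
  endloop
 endfacet
 facet normal -0.553 0.775 -0.306
  outer loop
   vertex 0.1 4.6 4.8
   vertex 2.1 4.8 1.7
   vertex 1.5 3.7 0.0
  endloop
 endfacet
 facet normal 0.800 0.558 -0.220
  outer loop
   vertex 4.3 2.2 3.1
   vertex 4.7 0.6 0.5
   vertex 2.1 4.8 1.7
  endloop
 endfacet
 facet normal 0.917 0.386 -0.097
  outer loop
   vertex 4.3 2.2 3.1
   vertex 4.5 2.0 4.2
   vertex 4.7 0.6 0.5
  endloop
 endfacet
 facet normal 0.769 0.638 -0.024
  outer loop
   vertex 4.3 2.2 3.1
   vertex 2.1 4.8 1.7
   vertex 4.5 2.0 4.2
  endloop
 endfacet
 facet normal 0.711 0.696 0.097
  outer loop
   vertex 2.6 3.9 4.5
   vertex 4.5 2.0 4.2
   vertex 2.1 4.8 1.7
  endloop
 endfacet
 facet normal 0.289 0.925 0.246
  outer loop
   vertex 2.6 3.9 4.5
   vertex 2.1 4.8 1.7
   vertex 0.1 4.6 4.8
  endloop
 endfacet
 facet normal 0.105 -0.052 0.993
  outer loop
   vertex 2.6 3.9 4.5
   vertex 0.1 4.6 4.8
   vertex 4.5 2.0 4.2
  endloop
 endfacet
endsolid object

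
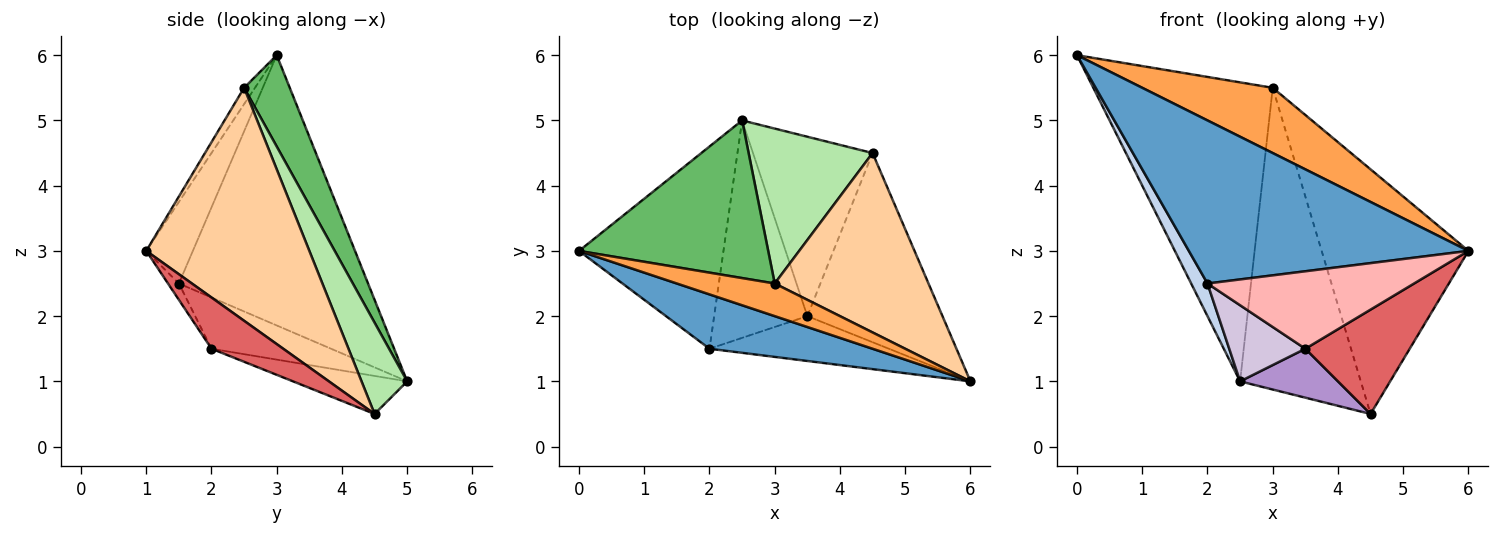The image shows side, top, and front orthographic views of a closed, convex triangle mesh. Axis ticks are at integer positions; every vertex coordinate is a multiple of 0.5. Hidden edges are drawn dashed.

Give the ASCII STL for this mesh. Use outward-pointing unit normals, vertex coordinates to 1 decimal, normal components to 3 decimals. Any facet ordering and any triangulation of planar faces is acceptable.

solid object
 facet normal -0.156 -0.937 0.312
  outer loop
   vertex 2.0 1.5 2.5
   vertex 6.0 1.0 3.0
   vertex 0.0 3.0 6.0
  endloop
 endfacet
 facet normal -0.879 -0.076 -0.470
  outer loop
   vertex 2.0 1.5 2.5
   vertex 0.0 3.0 6.0
   vertex 2.5 5.0 1.0
  endloop
 endfacet
 facet normal -0.074 -0.892 0.446
  outer loop
   vertex 3.0 2.5 5.5
   vertex 0.0 3.0 6.0
   vertex 6.0 1.0 3.0
  endloop
 endfacet
 facet normal 0.667 0.601 0.440
  outer loop
   vertex 3.0 2.5 5.5
   vertex 6.0 1.0 3.0
   vertex 4.5 4.5 0.5
  endloop
 endfacet
 facet normal 0.220 0.863 0.455
  outer loop
   vertex 3.0 2.5 5.5
   vertex 2.5 5.0 1.0
   vertex 0.0 3.0 6.0
  endloop
 endfacet
 facet normal 0.319 0.843 0.433
  outer loop
   vertex 3.0 2.5 5.5
   vertex 4.5 4.5 0.5
   vertex 2.5 5.0 1.0
  endloop
 endfacet
 facet normal 0.315 -0.458 -0.831
  outer loop
   vertex 3.5 2.0 1.5
   vertex 4.5 4.5 0.5
   vertex 6.0 1.0 3.0
  endloop
 endfacet
 facet normal -0.046 -0.865 -0.501
  outer loop
   vertex 3.5 2.0 1.5
   vertex 6.0 1.0 3.0
   vertex 2.0 1.5 2.5
  endloop
 endfacet
 facet normal -0.293 -0.252 -0.922
  outer loop
   vertex 3.5 2.0 1.5
   vertex 2.5 5.0 1.0
   vertex 4.5 4.5 0.5
  endloop
 endfacet
 facet normal -0.461 -0.293 -0.838
  outer loop
   vertex 3.5 2.0 1.5
   vertex 2.0 1.5 2.5
   vertex 2.5 5.0 1.0
  endloop
 endfacet
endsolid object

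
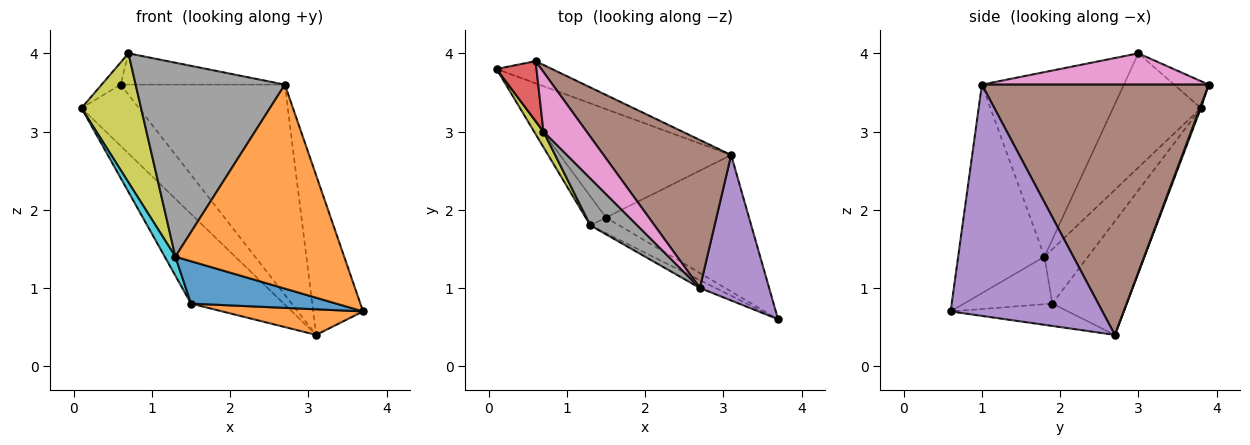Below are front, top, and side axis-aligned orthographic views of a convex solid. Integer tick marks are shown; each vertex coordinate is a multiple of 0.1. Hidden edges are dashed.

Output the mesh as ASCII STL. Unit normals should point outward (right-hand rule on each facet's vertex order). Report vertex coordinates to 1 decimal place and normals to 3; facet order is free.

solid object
 facet normal -0.455 0.567 -0.686
  outer loop
   vertex 1.5 1.9 0.8
   vertex 0.1 3.8 3.3
   vertex 3.1 2.7 0.4
  endloop
 endfacet
 facet normal -0.152 -0.182 -0.971
  outer loop
   vertex 1.5 1.9 0.8
   vertex 3.1 2.7 0.4
   vertex 3.7 0.6 0.7
  endloop
 endfacet
 facet normal 0.016 0.940 -0.340
  outer loop
   vertex 0.6 3.9 3.6
   vertex 3.1 2.7 0.4
   vertex 0.1 3.8 3.3
  endloop
 endfacet
 facet normal -0.534 0.293 0.793
  outer loop
   vertex 0.6 3.9 3.6
   vertex 0.1 3.8 3.3
   vertex 0.7 3.0 4.0
  endloop
 endfacet
 facet normal 0.914 0.300 0.274
  outer loop
   vertex 2.7 1.0 3.6
   vertex 3.7 0.6 0.7
   vertex 3.1 2.7 0.4
  endloop
 endfacet
 facet normal 0.749 0.542 0.382
  outer loop
   vertex 2.7 1.0 3.6
   vertex 3.1 2.7 0.4
   vertex 0.6 3.9 3.6
  endloop
 endfacet
 facet normal 0.540 0.391 0.745
  outer loop
   vertex 2.7 1.0 3.6
   vertex 0.6 3.9 3.6
   vertex 0.7 3.0 4.0
  endloop
 endfacet
 facet normal -0.679 -0.714 0.173
  outer loop
   vertex 1.3 1.8 1.4
   vertex 2.7 1.0 3.6
   vertex 0.7 3.0 4.0
  endloop
 endfacet
 facet normal -0.826 -0.560 0.068
  outer loop
   vertex 1.3 1.8 1.4
   vertex 0.7 3.0 4.0
   vertex 0.1 3.8 3.3
  endloop
 endfacet
 facet normal -0.913 -0.223 -0.342
  outer loop
   vertex 1.3 1.8 1.4
   vertex 0.1 3.8 3.3
   vertex 1.5 1.9 0.8
  endloop
 endfacet
 facet normal -0.495 -0.815 -0.301
  outer loop
   vertex 1.3 1.8 1.4
   vertex 1.5 1.9 0.8
   vertex 3.7 0.6 0.7
  endloop
 endfacet
 facet normal -0.455 -0.890 -0.034
  outer loop
   vertex 1.3 1.8 1.4
   vertex 3.7 0.6 0.7
   vertex 2.7 1.0 3.6
  endloop
 endfacet
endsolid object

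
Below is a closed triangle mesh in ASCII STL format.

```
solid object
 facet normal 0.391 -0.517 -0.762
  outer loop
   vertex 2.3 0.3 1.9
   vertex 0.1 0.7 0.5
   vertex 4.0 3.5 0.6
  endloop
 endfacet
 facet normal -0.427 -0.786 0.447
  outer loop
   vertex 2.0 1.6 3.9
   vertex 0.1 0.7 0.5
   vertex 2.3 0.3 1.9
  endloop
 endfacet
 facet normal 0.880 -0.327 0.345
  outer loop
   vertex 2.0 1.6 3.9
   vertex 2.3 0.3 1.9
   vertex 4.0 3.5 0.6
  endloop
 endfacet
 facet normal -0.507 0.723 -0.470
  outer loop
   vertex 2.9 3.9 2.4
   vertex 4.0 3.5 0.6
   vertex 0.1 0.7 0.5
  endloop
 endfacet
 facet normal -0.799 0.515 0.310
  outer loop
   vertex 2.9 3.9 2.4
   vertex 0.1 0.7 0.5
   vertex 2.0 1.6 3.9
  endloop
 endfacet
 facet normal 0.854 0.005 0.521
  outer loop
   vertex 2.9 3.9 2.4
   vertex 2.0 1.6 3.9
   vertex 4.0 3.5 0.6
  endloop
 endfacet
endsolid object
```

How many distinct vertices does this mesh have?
5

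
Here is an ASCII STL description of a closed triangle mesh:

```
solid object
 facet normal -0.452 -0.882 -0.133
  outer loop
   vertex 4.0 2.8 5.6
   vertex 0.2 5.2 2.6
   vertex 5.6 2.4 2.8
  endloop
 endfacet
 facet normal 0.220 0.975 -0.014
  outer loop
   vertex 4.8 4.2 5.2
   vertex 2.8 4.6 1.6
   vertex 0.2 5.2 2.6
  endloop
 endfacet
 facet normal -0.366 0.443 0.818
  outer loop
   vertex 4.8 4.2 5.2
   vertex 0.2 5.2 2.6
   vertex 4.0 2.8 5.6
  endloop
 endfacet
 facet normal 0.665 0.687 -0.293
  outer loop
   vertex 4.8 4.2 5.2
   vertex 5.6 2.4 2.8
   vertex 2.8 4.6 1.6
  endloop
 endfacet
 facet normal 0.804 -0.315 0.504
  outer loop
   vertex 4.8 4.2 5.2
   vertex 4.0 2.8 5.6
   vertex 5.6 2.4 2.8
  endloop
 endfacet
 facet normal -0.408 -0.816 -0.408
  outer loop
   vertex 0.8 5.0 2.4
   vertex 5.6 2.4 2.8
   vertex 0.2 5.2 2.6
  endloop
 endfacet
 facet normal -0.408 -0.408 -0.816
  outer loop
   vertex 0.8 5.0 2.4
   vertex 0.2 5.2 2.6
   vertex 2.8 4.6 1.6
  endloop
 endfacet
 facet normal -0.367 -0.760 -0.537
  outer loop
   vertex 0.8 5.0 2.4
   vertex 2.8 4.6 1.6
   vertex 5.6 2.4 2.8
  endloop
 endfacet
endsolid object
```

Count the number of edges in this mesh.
12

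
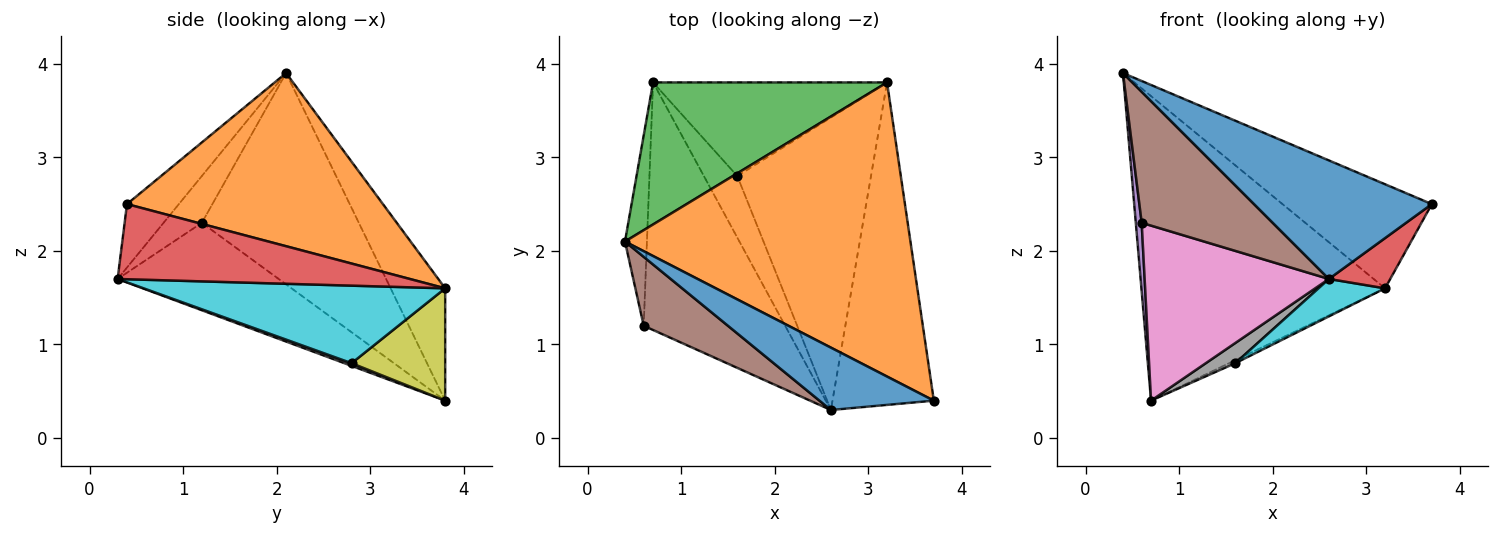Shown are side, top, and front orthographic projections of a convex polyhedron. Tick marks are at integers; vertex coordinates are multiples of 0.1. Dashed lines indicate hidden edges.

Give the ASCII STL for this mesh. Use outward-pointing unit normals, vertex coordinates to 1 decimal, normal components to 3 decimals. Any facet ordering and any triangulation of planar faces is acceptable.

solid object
 facet normal -0.250 -0.857 0.451
  outer loop
   vertex 2.6 0.3 1.7
   vertex 3.7 0.4 2.5
   vertex 0.4 2.1 3.9
  endloop
 endfacet
 facet normal 0.496 0.290 0.818
  outer loop
   vertex 3.2 3.8 1.6
   vertex 0.4 2.1 3.9
   vertex 3.7 0.4 2.5
  endloop
 endfacet
 facet normal -0.199 0.888 0.414
  outer loop
   vertex 3.2 3.8 1.6
   vertex 0.7 3.8 0.4
   vertex 0.4 2.1 3.9
  endloop
 endfacet
 facet normal 0.591 -0.124 -0.797
  outer loop
   vertex 3.2 3.8 1.6
   vertex 3.7 0.4 2.5
   vertex 2.6 0.3 1.7
  endloop
 endfacet
 facet normal -0.994 -0.037 -0.103
  outer loop
   vertex 0.6 1.2 2.3
   vertex 0.4 2.1 3.9
   vertex 0.7 3.8 0.4
  endloop
 endfacet
 facet normal -0.250 -0.857 0.451
  outer loop
   vertex 0.6 1.2 2.3
   vertex 2.6 0.3 1.7
   vertex 0.4 2.1 3.9
  endloop
 endfacet
 facet normal -0.451 -0.515 -0.729
  outer loop
   vertex 0.6 1.2 2.3
   vertex 0.7 3.8 0.4
   vertex 2.6 0.3 1.7
  endloop
 endfacet
 facet normal 0.076 -0.311 -0.947
  outer loop
   vertex 1.6 2.8 0.8
   vertex 2.6 0.3 1.7
   vertex 0.7 3.8 0.4
  endloop
 endfacet
 facet normal 0.433 0.029 -0.901
  outer loop
   vertex 1.6 2.8 0.8
   vertex 0.7 3.8 0.4
   vertex 3.2 3.8 1.6
  endloop
 endfacet
 facet normal 0.499 -0.110 -0.860
  outer loop
   vertex 1.6 2.8 0.8
   vertex 3.2 3.8 1.6
   vertex 2.6 0.3 1.7
  endloop
 endfacet
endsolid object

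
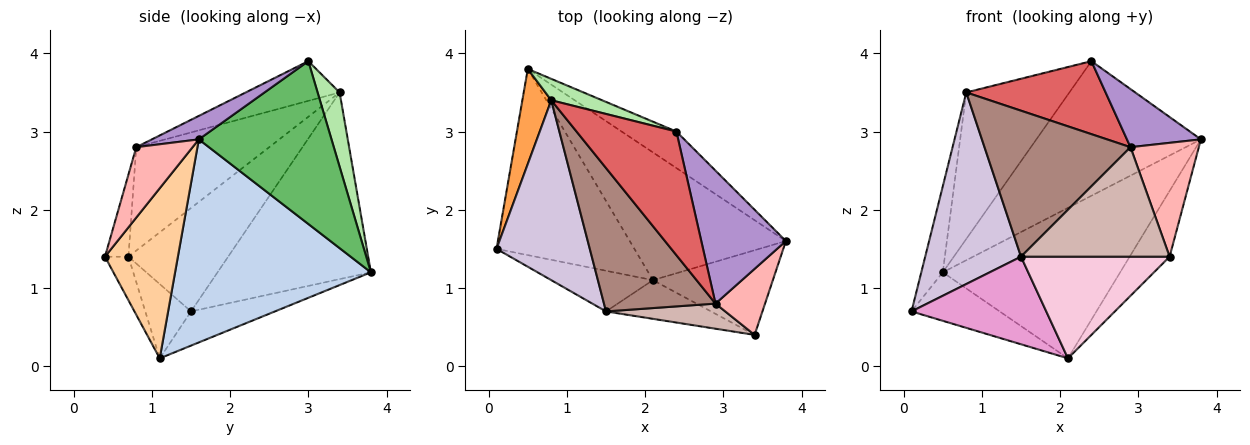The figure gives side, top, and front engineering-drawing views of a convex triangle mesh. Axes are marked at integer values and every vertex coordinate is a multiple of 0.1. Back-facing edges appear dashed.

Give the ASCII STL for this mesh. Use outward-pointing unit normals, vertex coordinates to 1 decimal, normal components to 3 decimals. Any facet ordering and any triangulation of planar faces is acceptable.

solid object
 facet normal -0.233 0.245 -0.941
  outer loop
   vertex 2.1 1.1 0.1
   vertex 0.1 1.5 0.7
   vertex 0.5 3.8 1.2
  endloop
 endfacet
 facet normal 0.644 0.583 -0.495
  outer loop
   vertex 2.1 1.1 0.1
   vertex 0.5 3.8 1.2
   vertex 3.8 1.6 2.9
  endloop
 endfacet
 facet normal -0.979 0.137 0.152
  outer loop
   vertex 0.8 3.4 3.5
   vertex 0.5 3.8 1.2
   vertex 0.1 1.5 0.7
  endloop
 endfacet
 facet normal 0.746 0.409 -0.526
  outer loop
   vertex 3.4 0.4 1.4
   vertex 2.1 1.1 0.1
   vertex 3.8 1.6 2.9
  endloop
 endfacet
 facet normal 0.614 0.762 -0.207
  outer loop
   vertex 2.4 3.0 3.9
   vertex 3.8 1.6 2.9
   vertex 0.5 3.8 1.2
  endloop
 endfacet
 facet normal 0.207 0.968 0.141
  outer loop
   vertex 2.4 3.0 3.9
   vertex 0.5 3.8 1.2
   vertex 0.8 3.4 3.5
  endloop
 endfacet
 facet normal -0.324 -0.481 0.815
  outer loop
   vertex 2.9 0.8 2.8
   vertex 2.4 3.0 3.9
   vertex 0.8 3.4 3.5
  endloop
 endfacet
 facet normal 0.581 -0.704 0.409
  outer loop
   vertex 2.9 0.8 2.8
   vertex 3.4 0.4 1.4
   vertex 3.8 1.6 2.9
  endloop
 endfacet
 facet normal 0.246 -0.388 0.888
  outer loop
   vertex 2.9 0.8 2.8
   vertex 3.8 1.6 2.9
   vertex 2.4 3.0 3.9
  endloop
 endfacet
 facet normal -0.604 -0.581 0.545
  outer loop
   vertex 1.5 0.7 1.4
   vertex 0.8 3.4 3.5
   vertex 0.1 1.5 0.7
  endloop
 endfacet
 facet normal -0.545 -0.598 0.588
  outer loop
   vertex 1.5 0.7 1.4
   vertex 2.9 0.8 2.8
   vertex 0.8 3.4 3.5
  endloop
 endfacet
 facet normal -0.152 -0.963 0.221
  outer loop
   vertex 1.5 0.7 1.4
   vertex 3.4 0.4 1.4
   vertex 2.9 0.8 2.8
  endloop
 endfacet
 facet normal -0.294 -0.867 -0.402
  outer loop
   vertex 1.5 0.7 1.4
   vertex 0.1 1.5 0.7
   vertex 2.1 1.1 0.1
  endloop
 endfacet
 facet normal -0.146 -0.925 -0.352
  outer loop
   vertex 1.5 0.7 1.4
   vertex 2.1 1.1 0.1
   vertex 3.4 0.4 1.4
  endloop
 endfacet
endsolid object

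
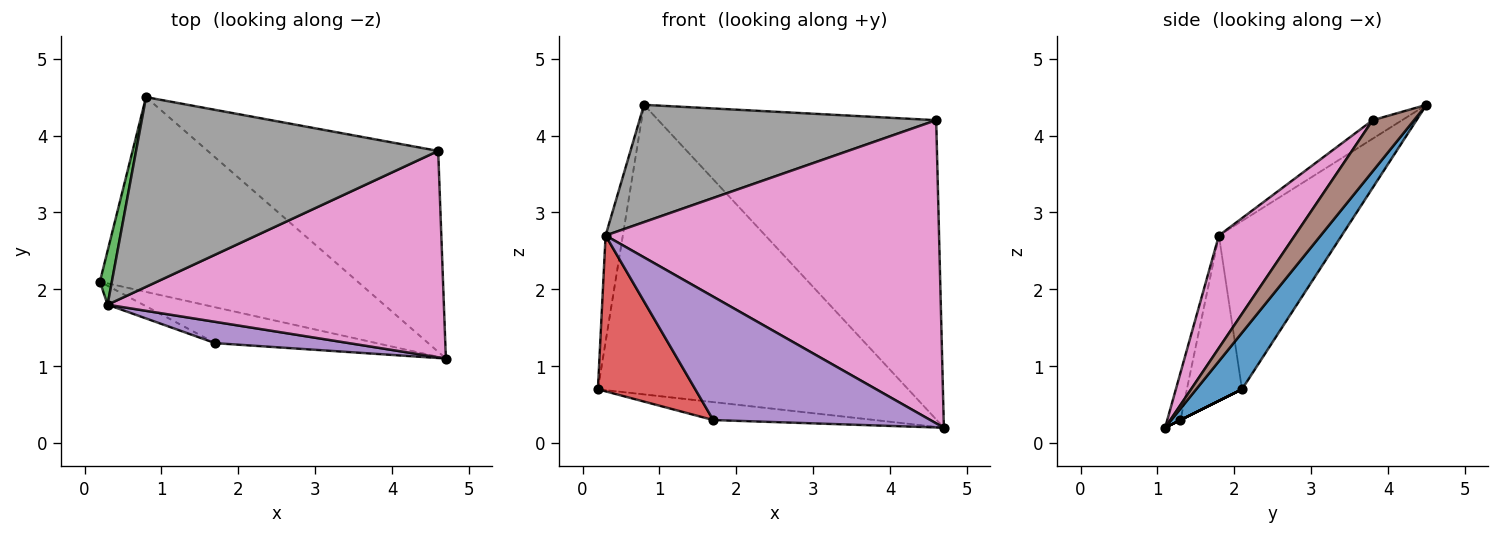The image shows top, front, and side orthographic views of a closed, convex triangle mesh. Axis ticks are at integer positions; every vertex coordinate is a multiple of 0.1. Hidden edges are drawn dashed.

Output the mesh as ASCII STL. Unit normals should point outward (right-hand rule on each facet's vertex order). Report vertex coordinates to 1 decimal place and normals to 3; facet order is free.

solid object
 facet normal 0.121 0.824 -0.554
  outer loop
   vertex 0.8 4.5 4.4
   vertex 4.7 1.1 0.2
   vertex 0.2 2.1 0.7
  endloop
 endfacet
 facet normal 0.000 0.447 -0.894
  outer loop
   vertex 1.7 1.3 0.3
   vertex 0.2 2.1 0.7
   vertex 4.7 1.1 0.2
  endloop
 endfacet
 facet normal -0.988 0.139 0.070
  outer loop
   vertex 0.3 1.8 2.7
   vertex 0.8 4.5 4.4
   vertex 0.2 2.1 0.7
  endloop
 endfacet
 facet normal -0.490 -0.866 -0.105
  outer loop
   vertex 0.3 1.8 2.7
   vertex 0.2 2.1 0.7
   vertex 1.7 1.3 0.3
  endloop
 endfacet
 facet normal -0.060 -0.984 0.170
  outer loop
   vertex 0.3 1.8 2.7
   vertex 1.7 1.3 0.3
   vertex 4.7 1.1 0.2
  endloop
 endfacet
 facet normal 0.123 0.824 -0.553
  outer loop
   vertex 4.6 3.8 4.2
   vertex 4.7 1.1 0.2
   vertex 0.8 4.5 4.4
  endloop
 endfacet
 facet normal 0.185 -0.812 0.553
  outer loop
   vertex 4.6 3.8 4.2
   vertex 0.3 1.8 2.7
   vertex 4.7 1.1 0.2
  endloop
 endfacet
 facet normal -0.052 -0.525 0.849
  outer loop
   vertex 4.6 3.8 4.2
   vertex 0.8 4.5 4.4
   vertex 0.3 1.8 2.7
  endloop
 endfacet
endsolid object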